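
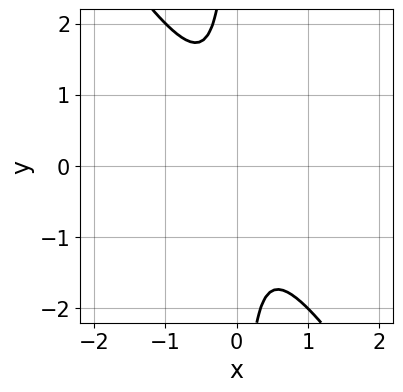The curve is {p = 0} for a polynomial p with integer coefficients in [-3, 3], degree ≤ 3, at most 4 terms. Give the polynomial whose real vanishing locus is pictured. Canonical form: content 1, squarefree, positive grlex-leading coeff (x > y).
deg p = 2. A generic line meets the curve in up to 2 points.
Reading off the gridlines: no y-intercept at any integer in the box; it misses every integer gridline on the x-axis.
Solving for integer coefficients yields p as stated.

3*x^2 + 2*x*y + 1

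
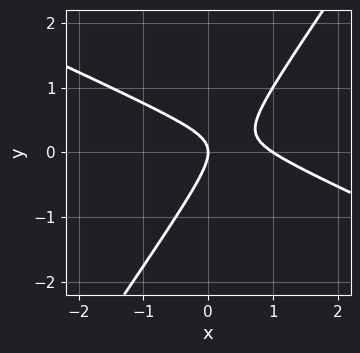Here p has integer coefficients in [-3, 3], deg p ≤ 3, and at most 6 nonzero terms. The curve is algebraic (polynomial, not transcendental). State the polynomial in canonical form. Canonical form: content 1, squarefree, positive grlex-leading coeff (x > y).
2*x^2 + 3*x*y - 3*y^2 - 2*x

First, deg p = 2. The shape is more complex than any degree-1 curve.
Then, from the axis intercepts and sections: one y-axis crossing is at y = 0; the x-axis gridline crossings are at x ∈ {0, 1}.
Finally, fitting integer coefficients to these (and the overall shape) gives p.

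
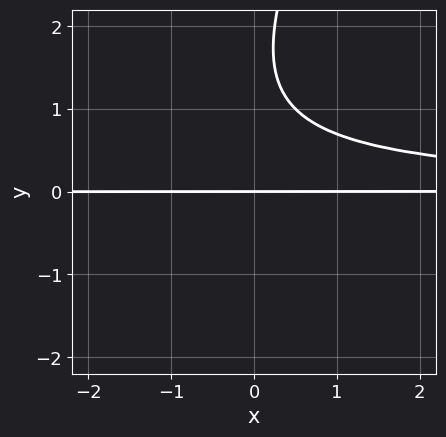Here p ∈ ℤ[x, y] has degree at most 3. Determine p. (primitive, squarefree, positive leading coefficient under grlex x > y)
1. The degree is 3 — no degree-2 curve has this shape.
2. Observable constraints: it meets the y-axis at y = 0 (among the integer gridlines); every point of the x-axis in the box is on the curve.
3. Fitting integer coefficients to these (and the overall shape) gives p.

2*x*y^2 - y^3 + 3*y^2 - 3*y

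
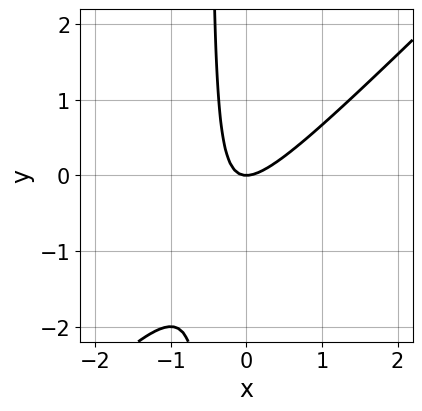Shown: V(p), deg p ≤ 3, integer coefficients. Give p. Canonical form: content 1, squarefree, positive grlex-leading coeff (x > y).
2*x^2 - 2*x*y - y

First, deg p = 2. No degree-1 curve has this shape.
Next, from the axis intercepts and sections: it meets the x-axis at x = 0 (among the integer gridlines); it meets the y-axis at y = 0 (among the integer gridlines).
Finally, these observations pin down the coefficients.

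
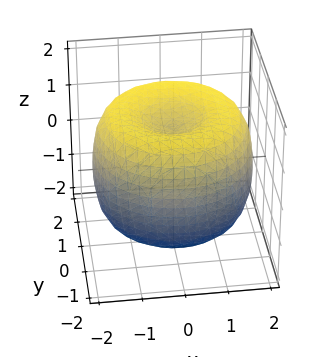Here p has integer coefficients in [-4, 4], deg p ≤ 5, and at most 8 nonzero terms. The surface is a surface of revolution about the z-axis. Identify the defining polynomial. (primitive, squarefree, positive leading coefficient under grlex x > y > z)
x^4 + 2*x^2*y^2 + y^4 - 3*x^2 - 3*y^2 + 2*z^2 - 2

First, degree: no degree-3 surface has this shape, so deg p = 4.
Next, symmetries: rotational symmetry about the z-axis ⇒ p depends on x, y only through x² + y².
Next, observable constraints: among the integer gridlines, it crosses the z-axis at z ∈ {-1, 1}; a circular section at z = -1 has radius between 1 and 2.
Finally, together with the visible shape, these determine p as stated.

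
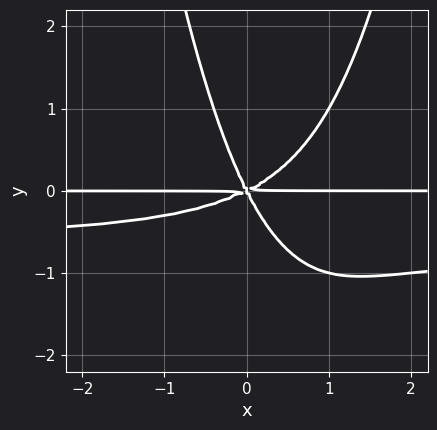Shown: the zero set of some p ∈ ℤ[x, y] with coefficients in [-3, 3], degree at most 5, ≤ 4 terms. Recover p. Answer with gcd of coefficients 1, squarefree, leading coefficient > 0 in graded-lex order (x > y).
(a) The degree is 4 — the shape is more complex than any degree-3 curve.
(b) Against the integer gridlines: every point of the x-axis in the box is on the curve; one y-axis crossing is at y = 0.
(c) These observations pin down the coefficients.

3*x^2*y^2 + 2*x^2*y - 3*x*y^2 - 2*y^3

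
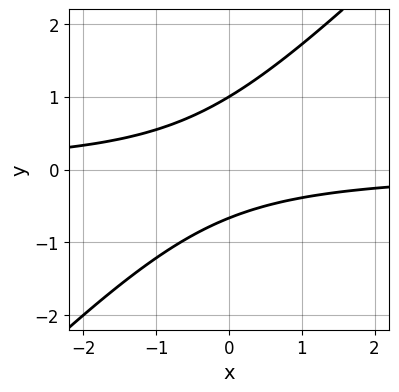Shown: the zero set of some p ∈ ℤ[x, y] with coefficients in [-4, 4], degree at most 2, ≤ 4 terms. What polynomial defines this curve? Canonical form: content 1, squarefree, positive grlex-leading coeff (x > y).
3*x*y - 3*y^2 + y + 2

1. Degree: no degree-1 curve has this shape, so deg p = 2.
2. From the axis intercepts and sections: the curve avoids every integer x-axis point in the box; it meets the y-axis at y = 1 (among the integer gridlines).
3. Solving for integer coefficients yields p as stated.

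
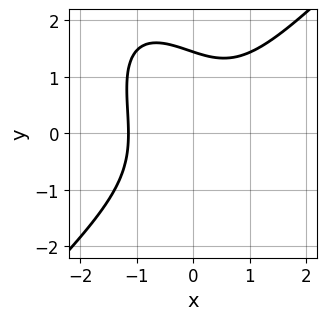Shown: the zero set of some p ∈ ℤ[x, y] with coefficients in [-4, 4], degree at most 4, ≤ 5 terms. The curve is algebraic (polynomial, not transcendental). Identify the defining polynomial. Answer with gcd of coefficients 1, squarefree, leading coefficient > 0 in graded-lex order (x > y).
deg p = 3.
Putting this together gives p.

2*x^3 - x*y^2 - y^3 + 3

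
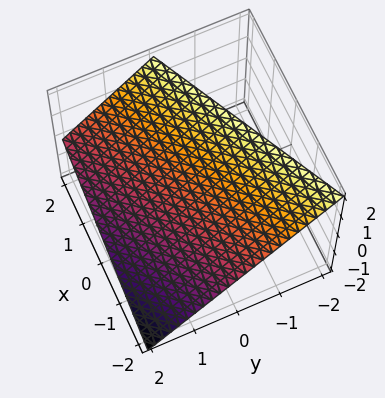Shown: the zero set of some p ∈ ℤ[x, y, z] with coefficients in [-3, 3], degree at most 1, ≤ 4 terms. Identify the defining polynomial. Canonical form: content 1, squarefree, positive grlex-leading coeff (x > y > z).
x - 2*y - 2*z + 2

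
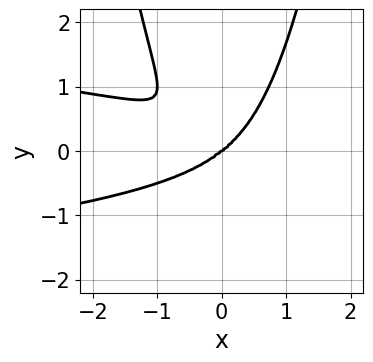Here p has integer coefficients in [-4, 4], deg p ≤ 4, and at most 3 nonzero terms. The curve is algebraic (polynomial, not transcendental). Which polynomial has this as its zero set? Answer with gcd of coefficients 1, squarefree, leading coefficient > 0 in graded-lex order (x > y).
1. The degree is 4 — a generic line meets the curve in up to 4 points.
2. From the visible intercepts: it meets the y-axis at y = 0 (among the integer gridlines); it meets the x-axis at x = 0 (among the integer gridlines).
3. Solving for integer coefficients yields p as stated.

3*x^2*y^2 + x^3 - 2*y^3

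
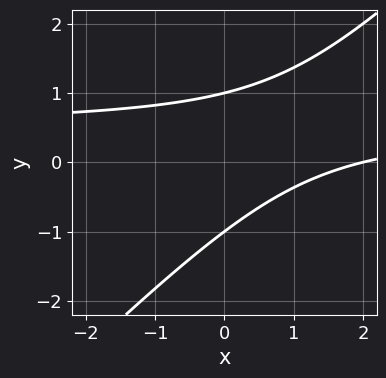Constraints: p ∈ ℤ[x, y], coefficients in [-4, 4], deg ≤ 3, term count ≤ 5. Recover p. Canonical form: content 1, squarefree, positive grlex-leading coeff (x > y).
2*x*y - 2*y^2 - x + 2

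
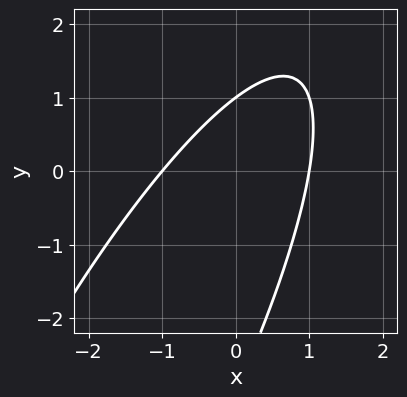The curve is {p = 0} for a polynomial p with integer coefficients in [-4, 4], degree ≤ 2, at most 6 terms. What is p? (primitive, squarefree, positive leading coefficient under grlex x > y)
3*x^2 - 3*x*y + y^2 + 2*y - 3

First, the degree is 2 — no degree-1 curve has this shape.
Then, against the integer gridlines: it meets the y-axis at y = 1 (among the integer gridlines); the x-axis gridline crossings are at x ∈ {-1, 1}.
Finally, solving for integer coefficients yields p as stated.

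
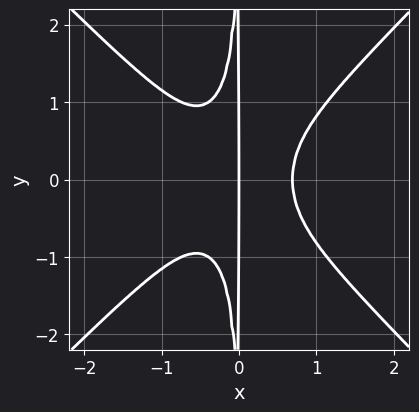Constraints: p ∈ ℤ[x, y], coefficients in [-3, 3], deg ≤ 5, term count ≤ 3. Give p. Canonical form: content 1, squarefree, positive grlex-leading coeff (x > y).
3*x^4 - 3*x^2*y^2 - x

First, the degree is 4 — no degree-3 curve has this shape.
Next, symmetries: it's symmetric under y → −y, forcing even powers of y.
Next, checking where it meets the axes: it crosses the x-axis at the gridline x = 0; every point of the y-axis in the box is on the curve.
Finally, putting this together gives p.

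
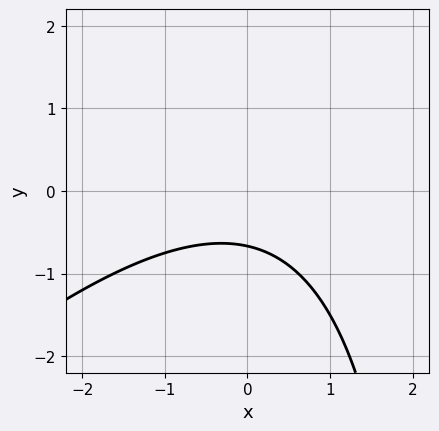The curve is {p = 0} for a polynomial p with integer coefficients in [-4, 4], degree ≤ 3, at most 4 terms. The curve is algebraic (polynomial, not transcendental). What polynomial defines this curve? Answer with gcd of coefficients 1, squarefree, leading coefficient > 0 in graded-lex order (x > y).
1. The degree is 2 — no degree-1 curve has this shape.
2. Observable constraints: no x-intercept at any integer in the box.
3. Fitting integer coefficients to these (and the overall shape) gives p.

x^2 - x*y + 3*y + 2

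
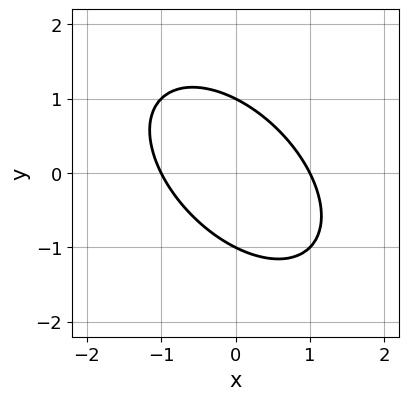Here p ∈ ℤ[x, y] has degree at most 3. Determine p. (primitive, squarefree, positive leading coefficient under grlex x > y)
x^2 + x*y + y^2 - 1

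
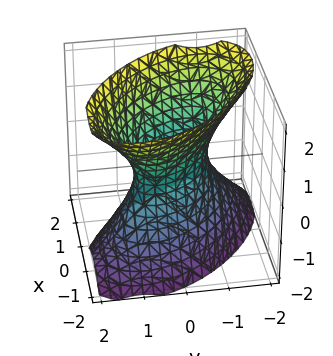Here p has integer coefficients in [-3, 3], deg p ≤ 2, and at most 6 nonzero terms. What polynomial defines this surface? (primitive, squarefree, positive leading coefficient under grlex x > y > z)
1. deg p = 2.
2. From the visible intercepts: no z-intercept at any integer in the box.
3. These observations pin down the coefficients.

3*x^2 + 3*x*y + 3*y^2 - 2*z^2 - 2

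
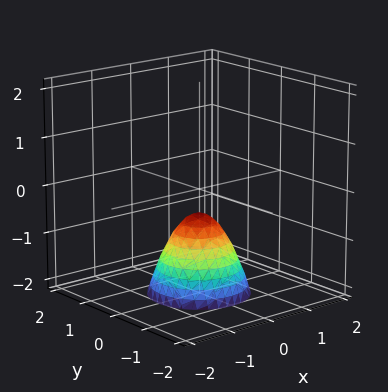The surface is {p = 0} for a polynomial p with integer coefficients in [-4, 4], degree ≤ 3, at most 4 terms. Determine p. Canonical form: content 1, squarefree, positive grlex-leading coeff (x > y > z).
First, deg p = 2. No degree-1 surface has this shape.
Then, symmetries: the z-axis is an axis of rotation, so x and y enter only as x² + y².
Then, reading off the gridlines: the surface avoids every integer y-axis point in the box; a circular section at z = -1 has radius between 0 and 1; no x-intercept at any integer in the box.
Finally, putting this together gives p.

3*x^2 + 3*y^2 + 2*z + 1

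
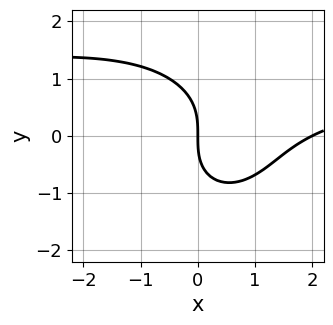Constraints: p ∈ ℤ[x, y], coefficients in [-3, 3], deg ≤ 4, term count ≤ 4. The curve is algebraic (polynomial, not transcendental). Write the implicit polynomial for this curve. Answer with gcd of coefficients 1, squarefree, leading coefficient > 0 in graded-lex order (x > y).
First, the degree is 3 — a generic line meets the curve in up to 3 points.
Then, observable constraints: among the integer gridlines, it crosses the x-axis at x ∈ {0, 2}; one y-axis crossing is at y = 0.
Finally, the integer polynomial consistent with all of this is the stated p.

x^2*y + y^3 - x^2 + 2*x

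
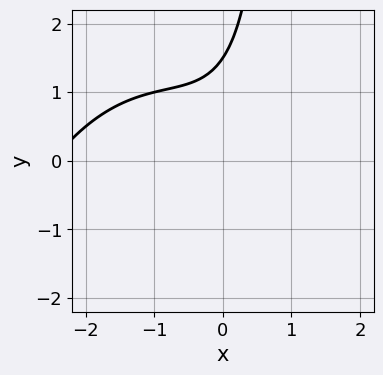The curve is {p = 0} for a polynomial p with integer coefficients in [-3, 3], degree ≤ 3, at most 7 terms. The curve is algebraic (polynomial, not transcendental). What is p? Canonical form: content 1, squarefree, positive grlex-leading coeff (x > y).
x^3 + 2*x^2 + 2*x*y - 2*y + 3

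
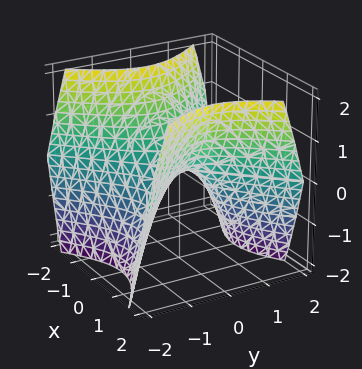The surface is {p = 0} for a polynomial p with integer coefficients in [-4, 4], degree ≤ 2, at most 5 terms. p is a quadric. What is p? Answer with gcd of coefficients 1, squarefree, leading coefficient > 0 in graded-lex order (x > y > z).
1. The degree is 2 — a hyperbolic paraboloid; a quadric.
2. Symmetries: mirror symmetry y ↦ −y ⇒ only even powers of y; it's symmetric under x → −x, forcing even powers of x.
3. Reading off the gridlines: it crosses the y-axis at the gridline y = 0; it meets the z-axis at z = 0 (among the integer gridlines); it crosses the x-axis at the gridline x = 0.
4. Assembling these constraints gives the stated polynomial.

x^2 - y^2 - z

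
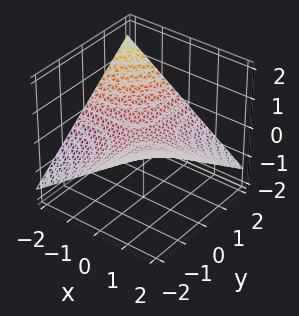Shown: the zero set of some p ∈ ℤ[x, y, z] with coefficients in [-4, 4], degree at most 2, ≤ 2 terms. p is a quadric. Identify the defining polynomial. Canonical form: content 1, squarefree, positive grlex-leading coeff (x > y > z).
x*y + 3*z

(a) Degree: a hyperbolic paraboloid; a quadric, so deg p = 2.
(b) From the axis intercepts and sections: it meets the z-axis at z = 0 (among the integer gridlines); the visible x-axis segment lies entirely on the surface; every point of the y-axis in the box is on the surface.
(c) Putting this together gives p.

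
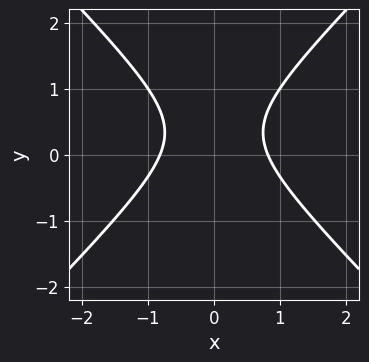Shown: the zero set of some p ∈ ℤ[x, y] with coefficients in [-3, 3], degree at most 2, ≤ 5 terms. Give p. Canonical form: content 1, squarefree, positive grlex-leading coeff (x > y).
3*x^2 - 3*y^2 + 2*y - 2

Degree: the shape is more complex than any degree-1 curve, so deg p = 2.
Symmetries: the x ↦ −x reflection is a symmetry, so x appears only in even powers.
Against the integer gridlines: no y-intercept at any integer in the box.
Putting this together gives p.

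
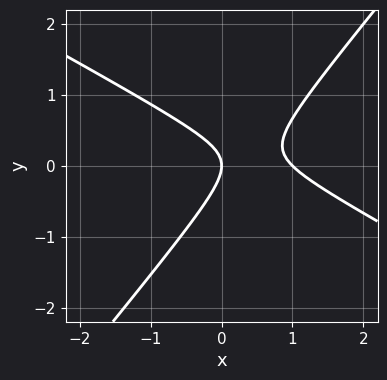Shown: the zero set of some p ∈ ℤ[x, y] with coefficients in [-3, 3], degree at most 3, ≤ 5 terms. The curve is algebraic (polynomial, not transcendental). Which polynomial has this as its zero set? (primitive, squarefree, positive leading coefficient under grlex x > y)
1. The degree is 2 — no degree-1 curve has this shape.
2. Observable constraints: it crosses the y-axis at the gridline y = 0; the x-axis gridline crossings are at x ∈ {0, 1}.
3. Assembling these constraints gives the stated polynomial.

2*x^2 + 2*x*y - 3*y^2 - 2*x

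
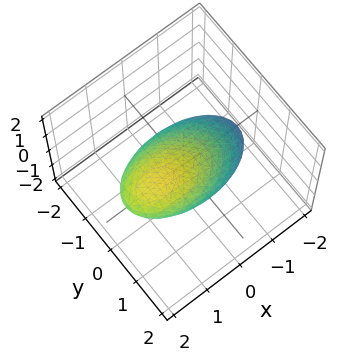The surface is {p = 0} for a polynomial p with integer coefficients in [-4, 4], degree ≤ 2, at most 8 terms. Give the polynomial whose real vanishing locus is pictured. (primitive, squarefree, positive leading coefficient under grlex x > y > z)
(a) Degree: a generic line meets the surface in up to 2 points, so deg p = 2.
(b) Reading off the gridlines: among the integer gridlines, it crosses the y-axis at y ∈ {-1, 1}.
(c) The integer polynomial consistent with all of this is the stated p.

x^2 - 2*x*z + 2*y^2 - y*z + 3*z^2 - 2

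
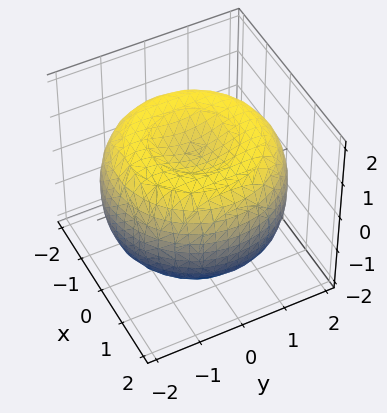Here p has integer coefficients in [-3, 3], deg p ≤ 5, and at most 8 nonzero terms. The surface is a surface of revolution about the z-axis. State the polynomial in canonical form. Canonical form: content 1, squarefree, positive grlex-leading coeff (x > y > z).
First, the degree is 4 — the shape is more complex than any degree-3 surface.
Next, symmetries: rotational symmetry about the z-axis ⇒ p depends on x, y only through x² + y².
Next, observable constraints: among the integer gridlines, it crosses the z-axis at z ∈ {-1, 1}; a circular section at z = 1 has radius between 1 and 2.
Finally, together with the visible shape, these determine p as stated.

x^4 + 2*x^2*y^2 + y^4 - 3*x^2 - 3*y^2 + 3*z^2 - 3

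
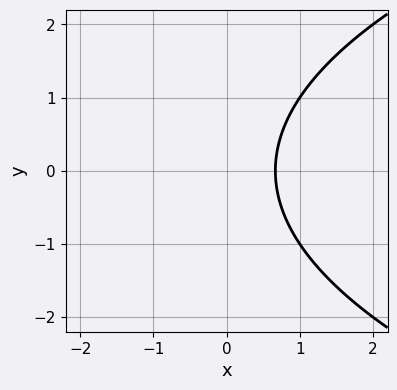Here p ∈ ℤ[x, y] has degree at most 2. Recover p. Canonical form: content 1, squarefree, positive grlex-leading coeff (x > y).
y^2 - 3*x + 2

1. Degree: a generic line meets the curve in up to 2 points, so deg p = 2.
2. Symmetries: mirror symmetry y ↦ −y ⇒ only even powers of y.
3. Against the integer gridlines: no y-intercept at any integer in the box.
4. Putting this together gives p.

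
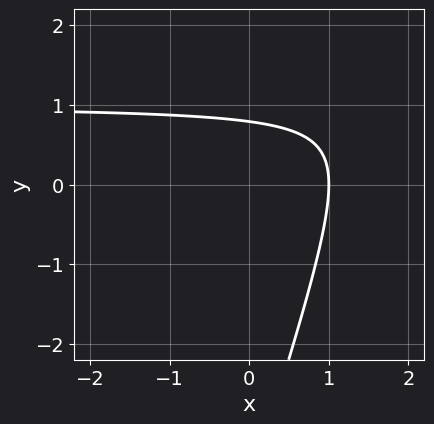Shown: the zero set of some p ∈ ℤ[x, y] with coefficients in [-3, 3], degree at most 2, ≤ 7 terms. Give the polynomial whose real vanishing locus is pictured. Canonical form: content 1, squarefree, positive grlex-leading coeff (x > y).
3*x*y - y^2 - 3*x - 3*y + 3

1. The degree is 2 — a generic line meets the curve in up to 2 points.
2. Observable constraints: it meets the x-axis at x = 1 (among the integer gridlines).
3. Matching integer coefficients to the picture gives p.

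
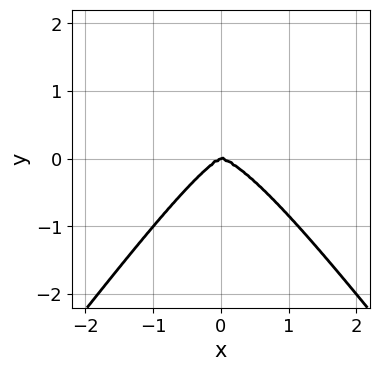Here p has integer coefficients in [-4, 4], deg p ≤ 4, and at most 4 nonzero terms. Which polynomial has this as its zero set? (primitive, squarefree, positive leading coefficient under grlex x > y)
3*x^4 - y^4 - x*y^2 + 3*y^3

First, degree: the shape is more complex than any degree-3 curve, so deg p = 4.
Next, observable constraints: it meets the y-axis at y = 0 (among the integer gridlines); one x-axis crossing is at x = 0.
Finally, putting this together gives p.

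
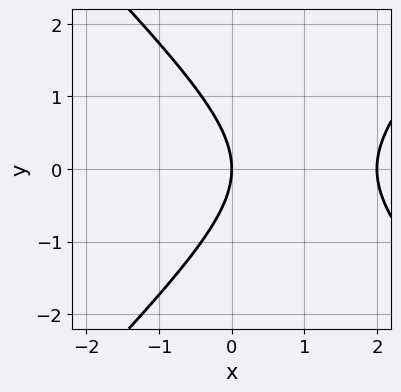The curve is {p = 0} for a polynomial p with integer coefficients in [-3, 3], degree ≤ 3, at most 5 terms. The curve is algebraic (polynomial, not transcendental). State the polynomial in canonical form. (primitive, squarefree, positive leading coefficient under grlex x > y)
1. The degree is 2 — no degree-1 curve has this shape.
2. Symmetries: it's symmetric under y → −y, forcing even powers of y.
3. Checking where it meets the axes: it meets the y-axis at y = 0 (among the integer gridlines); among the integer gridlines, it crosses the x-axis at x ∈ {0, 2}.
4. Together with the visible shape, these determine p as stated.

x^2 - y^2 - 2*x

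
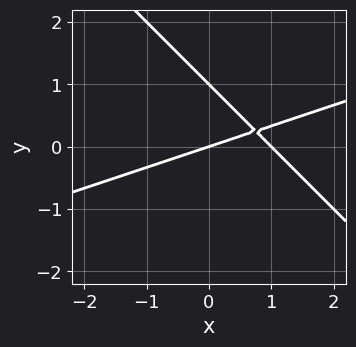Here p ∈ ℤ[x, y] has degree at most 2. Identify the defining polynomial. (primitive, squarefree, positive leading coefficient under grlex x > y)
First, deg p = 2.
Then, reading off the gridlines: among the integer gridlines, it crosses the x-axis at x ∈ {0, 1}; among the integer gridlines, it crosses the y-axis at y ∈ {0, 1}.
Finally, assembling these constraints gives the stated polynomial.

x^2 - 2*x*y - 3*y^2 - x + 3*y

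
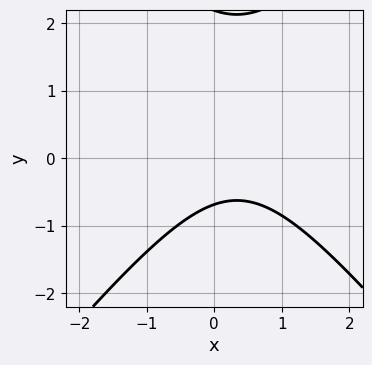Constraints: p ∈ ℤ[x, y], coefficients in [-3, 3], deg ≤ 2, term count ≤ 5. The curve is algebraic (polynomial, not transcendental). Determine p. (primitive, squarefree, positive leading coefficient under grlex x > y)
3*x^2 - 2*y^2 - 2*x + 3*y + 3

The degree is 2 — no degree-1 curve has this shape.
From the visible intercepts: the curve avoids every integer x-axis point in the box.
Fitting integer coefficients to these (and the overall shape) gives p.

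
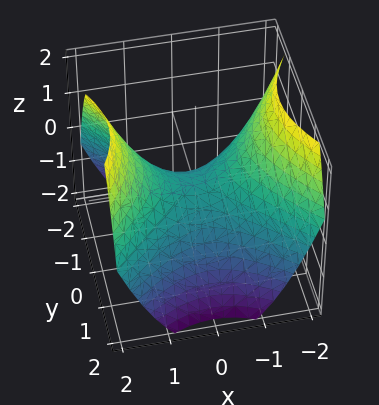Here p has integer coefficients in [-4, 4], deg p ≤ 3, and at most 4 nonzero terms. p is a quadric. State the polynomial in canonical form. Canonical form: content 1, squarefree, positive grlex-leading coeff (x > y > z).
The degree is 2 — a hyperbolic paraboloid; a quadric.
Symmetries: the y ↦ −y reflection is a symmetry, so y appears only in even powers; it's symmetric under x → −x, forcing even powers of x.
Observable constraints: it meets the x-axis at x = 0 (among the integer gridlines); one y-axis crossing is at y = 0.
Solving for integer coefficients yields p as stated.

2*x^2 - 2*y^2 - 3*z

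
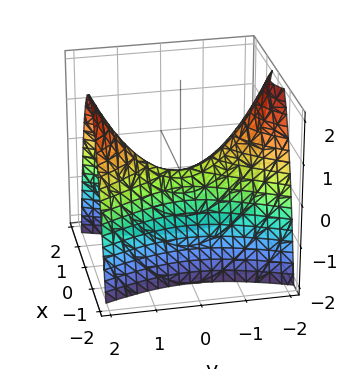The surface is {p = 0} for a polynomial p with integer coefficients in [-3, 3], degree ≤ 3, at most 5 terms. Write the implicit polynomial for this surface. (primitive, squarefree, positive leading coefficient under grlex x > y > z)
3*x^2 - y^2 + 2*z

1. Degree: a hyperbolic paraboloid; a quadric, so deg p = 2.
2. Symmetries: mirror symmetry x ↦ −x ⇒ only even powers of x; it's symmetric under y → −y, forcing even powers of y.
3. Checking where it meets the axes: it meets the z-axis at z = 0 (among the integer gridlines); it meets the x-axis at x = 0 (among the integer gridlines); it meets the y-axis at y = 0 (among the integer gridlines).
4. Matching integer coefficients to the picture gives p.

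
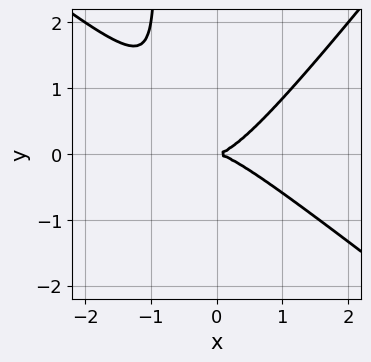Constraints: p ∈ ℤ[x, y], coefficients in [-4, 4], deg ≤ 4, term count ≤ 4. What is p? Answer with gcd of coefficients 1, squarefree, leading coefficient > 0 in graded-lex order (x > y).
1. Degree: no degree-2 curve has this shape, so deg p = 3.
2. Checking where it meets the axes: one x-axis crossing is at x = 0; it meets the y-axis at y = 0 (among the integer gridlines).
3. Assembling these constraints gives the stated polynomial.

2*x^3 + x^2*y - 2*x*y^2 - 2*y^2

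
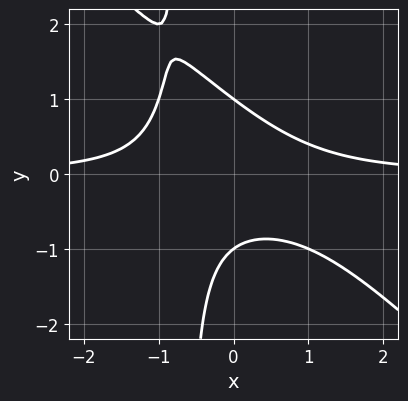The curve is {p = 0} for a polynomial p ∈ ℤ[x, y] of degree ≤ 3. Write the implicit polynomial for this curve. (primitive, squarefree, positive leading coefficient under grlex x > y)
3*x^2*y + 3*x*y^2 + 2*y^2 - 2

(a) deg p = 3. A generic line meets the curve in up to 3 points.
(b) Observable constraints: the y-axis gridline crossings are at y ∈ {-1, 1}; no x-intercept at any integer in the box.
(c) Solving for integer coefficients yields p as stated.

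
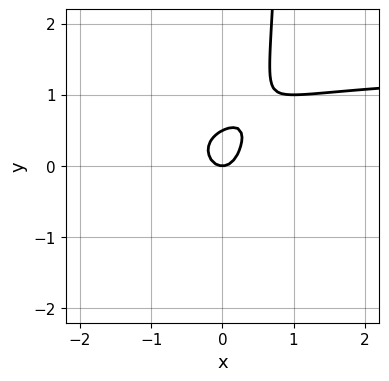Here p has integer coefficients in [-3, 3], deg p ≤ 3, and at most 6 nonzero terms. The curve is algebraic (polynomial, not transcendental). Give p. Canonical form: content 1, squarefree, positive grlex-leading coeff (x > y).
First, deg p = 3. A generic line meets the curve in up to 3 points.
Next, reading off the gridlines: it meets the y-axis at y = 0 (among the integer gridlines); one x-axis crossing is at x = 0.
Finally, the integer polynomial consistent with all of this is the stated p.

2*x^2*y + 2*x*y^2 - 3*x^2 - 2*y^2 + y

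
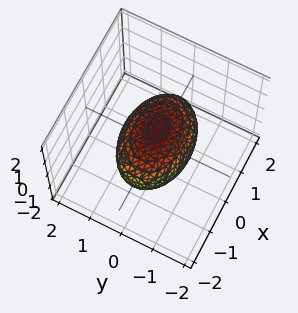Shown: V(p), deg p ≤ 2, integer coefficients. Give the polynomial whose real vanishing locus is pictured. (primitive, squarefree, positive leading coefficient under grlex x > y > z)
x^2 + 2*y^2 + 2*z^2 - 2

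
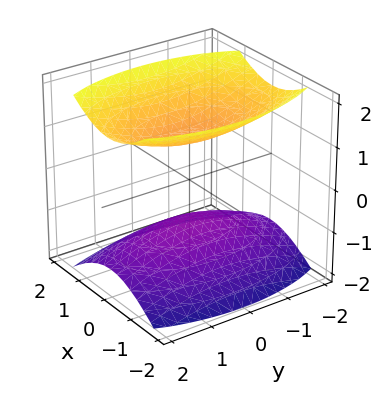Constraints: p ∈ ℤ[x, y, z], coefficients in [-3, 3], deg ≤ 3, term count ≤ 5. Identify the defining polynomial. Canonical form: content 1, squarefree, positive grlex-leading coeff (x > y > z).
3*x^2 + y^2 - 3*z^2 + 3

First, there are 2 components. They look like related sheets of one shape, so recover p as a whole.
Next, deg p = 2. Two separate bowl-shaped sheets opening away from each other; a quadric.
Next, symmetries: it's symmetric under y → −y, forcing even powers of y; it's symmetric under x → −x, forcing even powers of x; the z ↦ −z reflection is a symmetry, so z appears only in even powers.
Next, against the integer gridlines: it misses every integer gridline on the y-axis; it misses every integer gridline on the x-axis; among the integer gridlines, it crosses the z-axis at z ∈ {-1, 1}.
Finally, matching integer coefficients to the picture gives p.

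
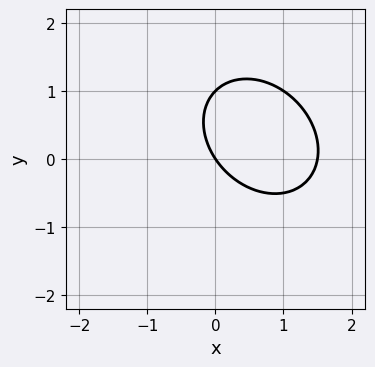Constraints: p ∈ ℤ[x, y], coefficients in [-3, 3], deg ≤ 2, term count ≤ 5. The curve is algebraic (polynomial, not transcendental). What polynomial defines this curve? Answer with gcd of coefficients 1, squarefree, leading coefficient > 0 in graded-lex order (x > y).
First, degree: the shape is more complex than any degree-1 curve, so deg p = 2.
Next, against the integer gridlines: the y-axis gridline crossings are at y ∈ {0, 1}; it crosses the x-axis at the gridline x = 0.
Finally, solving for integer coefficients yields p as stated.

2*x^2 + x*y + 2*y^2 - 3*x - 2*y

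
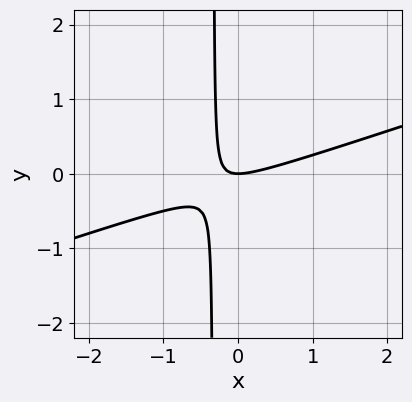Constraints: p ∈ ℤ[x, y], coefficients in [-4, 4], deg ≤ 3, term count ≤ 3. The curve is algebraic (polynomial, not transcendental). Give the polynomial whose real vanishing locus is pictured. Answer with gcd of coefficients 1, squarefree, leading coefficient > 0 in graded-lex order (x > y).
Degree: no degree-1 curve has this shape, so deg p = 2.
From the visible intercepts: it meets the y-axis at y = 0 (among the integer gridlines); one x-axis crossing is at x = 0.
These observations pin down the coefficients.

x^2 - 3*x*y - y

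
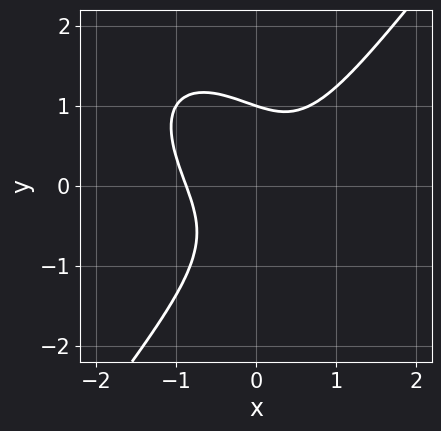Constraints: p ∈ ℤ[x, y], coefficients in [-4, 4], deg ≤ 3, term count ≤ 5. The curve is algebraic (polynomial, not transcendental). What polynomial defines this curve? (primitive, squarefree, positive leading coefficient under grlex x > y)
1. Degree: no degree-2 curve has this shape, so deg p = 3.
2. Observable constraints: one y-axis crossing is at y = 1.
3. The integer polynomial consistent with all of this is the stated p.

3*x^3 + x^2*y - 2*y^3 - 2*x*y + 2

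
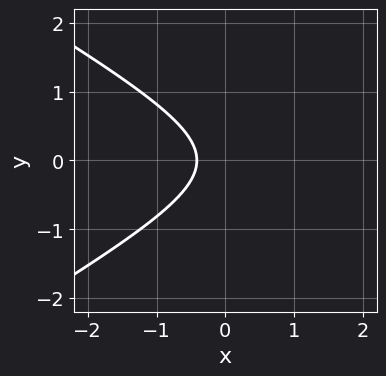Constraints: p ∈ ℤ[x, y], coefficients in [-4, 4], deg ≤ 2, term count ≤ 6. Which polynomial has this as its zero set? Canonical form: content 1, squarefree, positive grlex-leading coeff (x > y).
x^2 - 3*y^2 - 2*x - 1

First, degree: a generic line meets the curve in up to 2 points, so deg p = 2.
Next, symmetries: it's symmetric under y → −y, forcing even powers of y.
Next, observable constraints: the curve avoids every integer y-axis point in the box.
Finally, these observations pin down the coefficients.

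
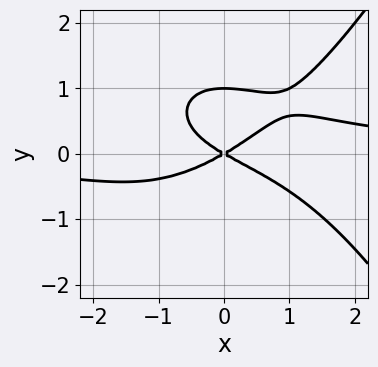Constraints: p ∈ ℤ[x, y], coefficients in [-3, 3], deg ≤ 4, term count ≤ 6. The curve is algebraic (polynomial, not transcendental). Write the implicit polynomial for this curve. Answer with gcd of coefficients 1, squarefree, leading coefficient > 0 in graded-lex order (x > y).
1. The degree is 4 — the shape is more complex than any degree-3 curve.
2. Observable constraints: among the integer gridlines, it crosses the y-axis at y ∈ {0, 1}; it crosses the x-axis at the gridline x = 0.
3. These observations pin down the coefficients.

x^3*y - 3*y^3 - x^2 + 3*y^2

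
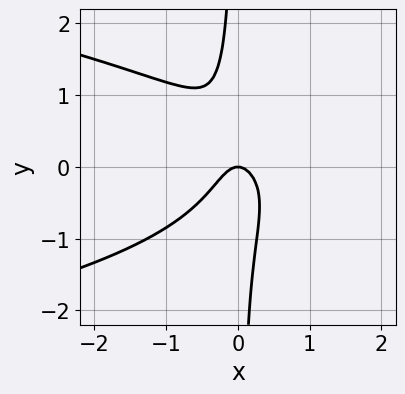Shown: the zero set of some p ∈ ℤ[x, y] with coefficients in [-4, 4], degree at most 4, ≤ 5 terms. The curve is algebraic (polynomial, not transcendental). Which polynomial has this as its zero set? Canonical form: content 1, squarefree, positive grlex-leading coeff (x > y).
3*x*y^2 + 3*x^2 + y

First, deg p = 3. The shape is more complex than any degree-2 curve.
Next, against the integer gridlines: one y-axis crossing is at y = 0; one x-axis crossing is at x = 0.
Finally, putting this together gives p.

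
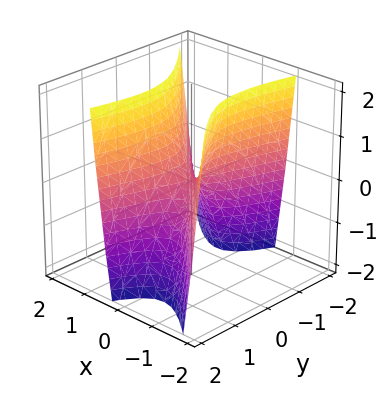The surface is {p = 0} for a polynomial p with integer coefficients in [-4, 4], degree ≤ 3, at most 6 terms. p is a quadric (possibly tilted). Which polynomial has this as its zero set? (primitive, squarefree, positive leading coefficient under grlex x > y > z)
3*x^2 + 2*x*y - y^2 - z

(a) Degree: no degree-1 surface has this shape, so deg p = 2.
(b) Reading off the gridlines: it crosses the z-axis at the gridline z = 0; it crosses the y-axis at the gridline y = 0.
(c) Matching integer coefficients to the picture gives p.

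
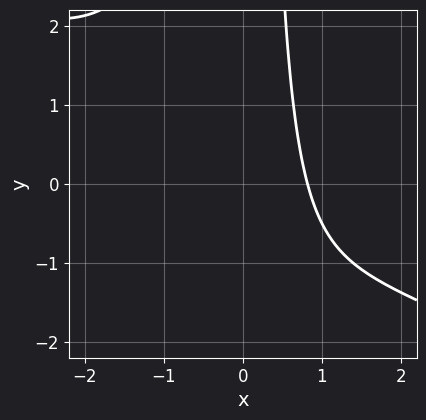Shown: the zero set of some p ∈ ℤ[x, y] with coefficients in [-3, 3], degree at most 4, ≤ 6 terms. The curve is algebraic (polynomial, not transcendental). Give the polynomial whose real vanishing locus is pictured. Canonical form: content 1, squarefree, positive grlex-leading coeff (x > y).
First, degree: the shape is more complex than any degree-2 curve, so deg p = 3.
Next, reading off the gridlines: the curve avoids every integer y-axis point in the box.
Finally, putting this together gives p.

x^3 + 2*x^2*y + 3*x - 3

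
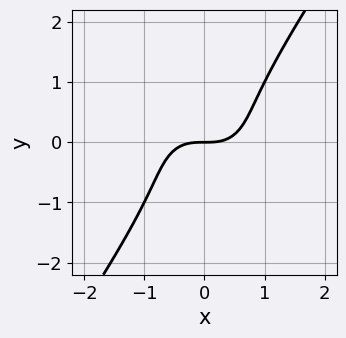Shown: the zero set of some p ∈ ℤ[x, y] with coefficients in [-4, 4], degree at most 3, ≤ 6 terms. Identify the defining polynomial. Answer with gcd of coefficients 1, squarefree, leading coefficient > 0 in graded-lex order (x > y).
1. deg p = 3. No degree-2 curve has this shape.
2. From the visible intercepts: it meets the x-axis at x = 0 (among the integer gridlines); it crosses the y-axis at the gridline y = 0.
3. Matching integer coefficients to the picture gives p.

x^3 + x*y^2 - y^3 - y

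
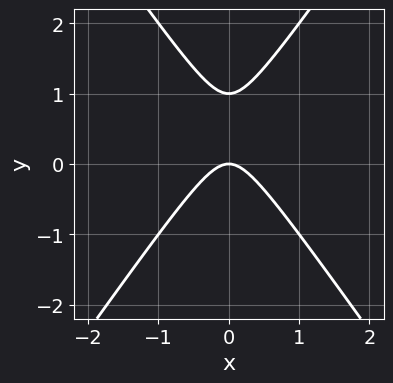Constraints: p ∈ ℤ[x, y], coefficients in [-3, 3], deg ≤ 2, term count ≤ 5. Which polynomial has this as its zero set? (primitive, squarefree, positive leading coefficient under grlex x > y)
2*x^2 - y^2 + y

Degree: a generic line meets the curve in up to 2 points, so deg p = 2.
Symmetries: the x ↦ −x reflection is a symmetry, so x appears only in even powers.
Checking where it meets the axes: one x-axis crossing is at x = 0; the y-axis gridline crossings are at y ∈ {0, 1}.
Together with the visible shape, these determine p as stated.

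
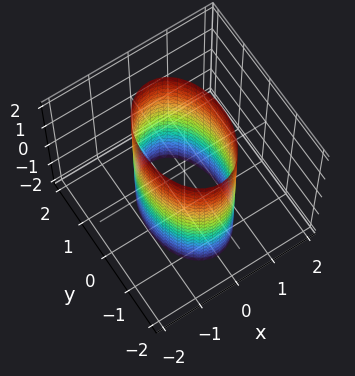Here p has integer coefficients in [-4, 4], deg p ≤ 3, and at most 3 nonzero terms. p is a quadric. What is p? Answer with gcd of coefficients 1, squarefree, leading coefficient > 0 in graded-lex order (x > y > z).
2*x^2 + y^2 - 2

1. deg p = 2. A cylinder; a quadric.
2. Symmetries: mirror symmetry z ↦ −z ⇒ only even powers of z; it's symmetric under y → −y, forcing even powers of y; it's symmetric under x → −x, forcing even powers of x.
3. From the visible intercepts: no z-intercept at any integer in the box; among the integer gridlines, it crosses the x-axis at x ∈ {-1, 1}.
4. Assembling these constraints gives the stated polynomial.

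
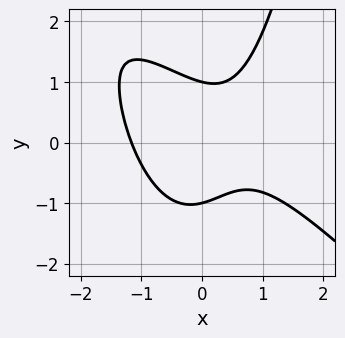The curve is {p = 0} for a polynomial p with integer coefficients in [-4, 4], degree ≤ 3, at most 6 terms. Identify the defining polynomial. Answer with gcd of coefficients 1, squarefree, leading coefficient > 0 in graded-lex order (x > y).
2*x^3 + 2*x^2*y - 2*y^2 - x + 2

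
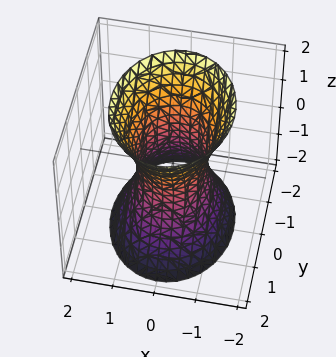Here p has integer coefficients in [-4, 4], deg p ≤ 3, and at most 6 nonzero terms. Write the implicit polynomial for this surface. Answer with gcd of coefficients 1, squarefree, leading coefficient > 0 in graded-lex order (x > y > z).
(a) deg p = 2. An hourglass — one-sheet hyperboloid; a quadric.
(b) Symmetries: it's symmetric under y → −y, forcing even powers of y; the x ↦ −x reflection is a symmetry, so x appears only in even powers; the z ↦ −z reflection is a symmetry, so z appears only in even powers.
(c) Observable constraints: among the integer gridlines, it crosses the y-axis at y ∈ {-1, 1}; no z-intercept at any integer in the box.
(d) These observations pin down the coefficients.

3*x^2 + 2*y^2 - z^2 - 2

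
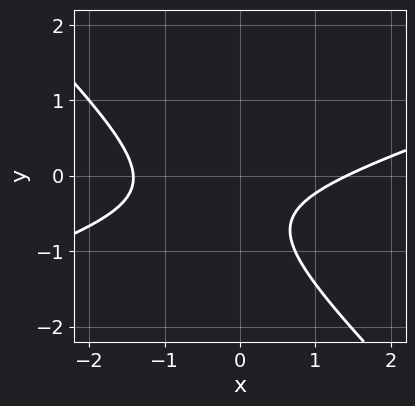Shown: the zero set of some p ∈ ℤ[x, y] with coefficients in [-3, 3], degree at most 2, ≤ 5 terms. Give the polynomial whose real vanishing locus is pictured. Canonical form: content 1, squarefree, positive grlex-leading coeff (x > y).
1. The degree is 2 — a generic line meets the curve in up to 2 points.
2. Observable constraints: no y-intercept at any integer in the box.
3. Fitting integer coefficients to these (and the overall shape) gives p.

x^2 - 2*x*y - 3*y^2 - 3*y - 2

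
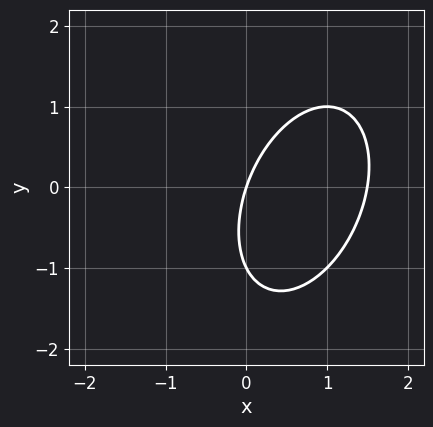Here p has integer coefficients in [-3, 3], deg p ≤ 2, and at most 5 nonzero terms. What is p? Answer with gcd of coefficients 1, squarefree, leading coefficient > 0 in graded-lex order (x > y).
2*x^2 - x*y + y^2 - 3*x + y

deg p = 2. The shape is more complex than any degree-1 curve.
Observable constraints: among the integer gridlines, it crosses the y-axis at y ∈ {-1, 0}; it meets the x-axis at x = 0 (among the integer gridlines).
Assembling these constraints gives the stated polynomial.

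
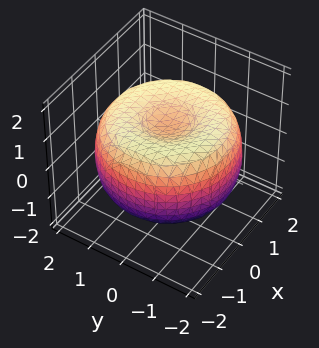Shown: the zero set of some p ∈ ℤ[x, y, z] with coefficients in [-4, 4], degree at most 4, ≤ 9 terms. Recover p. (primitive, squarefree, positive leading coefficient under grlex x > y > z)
x^4 + 2*x^2*y^2 + y^4 - 3*x^2 - 3*y^2 + 3*z^2 - 2

1. The degree is 4 — a generic line meets the surface in up to 4 points.
2. Symmetry: every cross-section ⟂ z is a circle, so x, y appear only via x² + y².
3. Checking where it meets the axes: a circular section at z = -1 has radius between 0 and 1.
4. The integer polynomial consistent with all of this is the stated p.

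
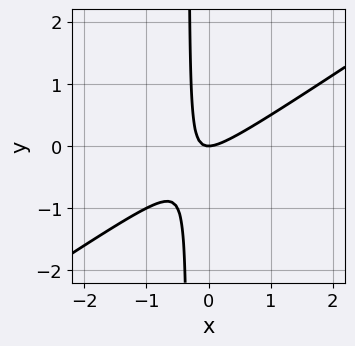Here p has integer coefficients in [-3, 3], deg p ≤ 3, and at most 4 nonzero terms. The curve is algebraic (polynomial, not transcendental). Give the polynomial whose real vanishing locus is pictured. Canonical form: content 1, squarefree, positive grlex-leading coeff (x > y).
2*x^2 - 3*x*y - y

(a) Degree: a generic line meets the curve in up to 2 points, so deg p = 2.
(b) From the visible intercepts: one x-axis crossing is at x = 0; one y-axis crossing is at y = 0.
(c) The integer polynomial consistent with all of this is the stated p.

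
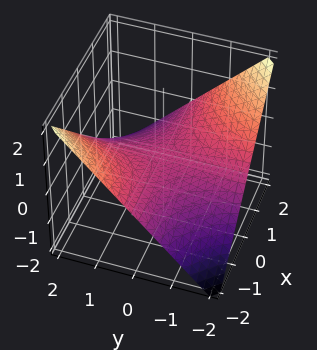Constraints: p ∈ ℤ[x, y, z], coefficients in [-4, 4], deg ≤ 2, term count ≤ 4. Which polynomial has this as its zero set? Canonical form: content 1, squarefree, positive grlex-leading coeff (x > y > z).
x*y + 2*z

First, deg p = 2.
Next, from the visible intercepts: the visible y-axis segment lies entirely on the surface; the visible x-axis segment lies entirely on the surface.
Finally, putting this together gives p.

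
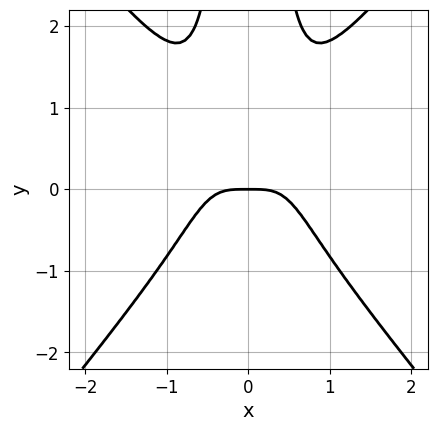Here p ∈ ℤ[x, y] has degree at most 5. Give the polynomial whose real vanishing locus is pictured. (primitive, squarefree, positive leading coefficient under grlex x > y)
3*x^4 - 2*x^2*y^2 + x^2*y + y

1. deg p = 4.
2. Symmetries: the x ↦ −x reflection is a symmetry, so x appears only in even powers.
3. Against the integer gridlines: it meets the x-axis at x = 0 (among the integer gridlines); it crosses the y-axis at the gridline y = 0.
4. Assembling these constraints gives the stated polynomial.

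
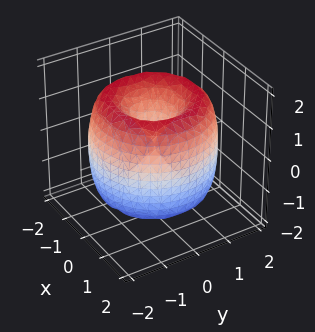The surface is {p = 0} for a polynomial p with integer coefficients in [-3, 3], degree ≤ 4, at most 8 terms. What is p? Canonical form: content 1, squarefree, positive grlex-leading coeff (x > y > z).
(a) The degree is 4 — the shape is more complex than any degree-3 surface.
(b) By symmetry, every cross-section ⟂ z is a circle, so x, y appear only via x² + y².
(c) Observable constraints: a circular section at z = 1 has radius between 0 and 1; one z-axis crossing is at z = 0; one y-axis crossing is at y = 0.
(d) Together with the visible shape, these determine p as stated.

x^4 + 2*x^2*y^2 + y^4 - 3*x^2 - 3*y^2 + z^2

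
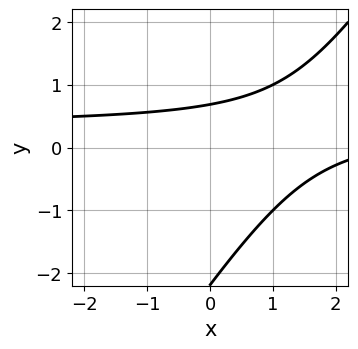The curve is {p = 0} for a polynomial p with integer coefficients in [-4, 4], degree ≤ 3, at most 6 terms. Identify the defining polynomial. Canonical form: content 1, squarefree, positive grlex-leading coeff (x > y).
3*x*y - 2*y^2 - x - 3*y + 3

Degree: no degree-1 curve has this shape, so deg p = 2.
Reading off the gridlines: the curve avoids every integer x-axis point in the box.
The integer polynomial consistent with all of this is the stated p.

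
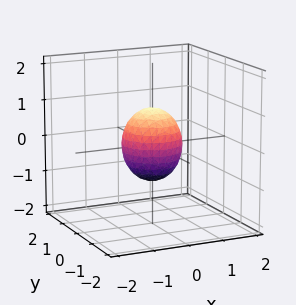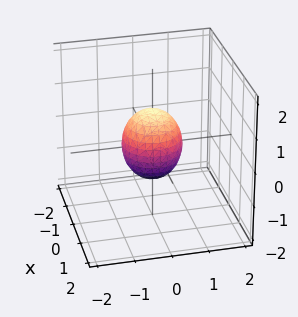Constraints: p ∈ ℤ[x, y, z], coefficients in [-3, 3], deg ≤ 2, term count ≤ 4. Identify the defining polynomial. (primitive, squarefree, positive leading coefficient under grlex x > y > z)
3*x^2 + 3*y^2 + 2*z^2 - 2

First, degree: bounded and convex; a quadric, so deg p = 2.
Next, symmetries: the surface is invariant under rotation about z: p = q(x² + y², z); it's symmetric under z → −z, forcing even powers of z.
Then, reading off the gridlines: a circular section at z = 0 has radius between 0 and 1; the z-axis gridline crossings are at z ∈ {-1, 1}.
Finally, together with the visible shape, these determine p as stated.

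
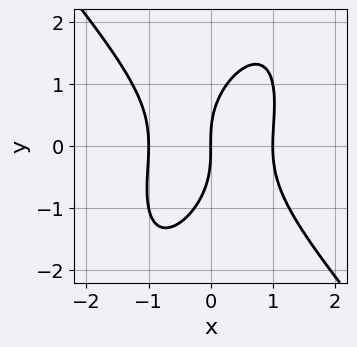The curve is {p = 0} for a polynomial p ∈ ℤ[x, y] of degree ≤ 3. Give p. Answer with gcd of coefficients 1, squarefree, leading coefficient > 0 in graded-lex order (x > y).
3*x^3 - x*y^2 + y^3 - 3*x

deg p = 3. No degree-2 curve has this shape.
From the axis intercepts and sections: among the integer gridlines, it crosses the x-axis at x ∈ {-1, 0, 1}; it crosses the y-axis at the gridline y = 0.
Matching integer coefficients to the picture gives p.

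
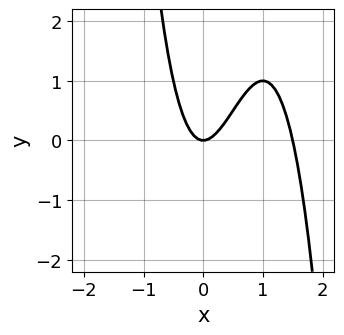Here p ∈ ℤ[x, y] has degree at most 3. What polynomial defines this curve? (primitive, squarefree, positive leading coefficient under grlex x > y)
deg p = 3. No degree-2 curve has this shape.
Checking where it meets the axes: it crosses the y-axis at the gridline y = 0; it crosses the x-axis at the gridline x = 0.
These observations pin down the coefficients.

2*x^3 - 3*x^2 + y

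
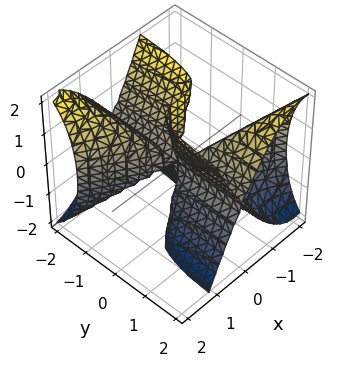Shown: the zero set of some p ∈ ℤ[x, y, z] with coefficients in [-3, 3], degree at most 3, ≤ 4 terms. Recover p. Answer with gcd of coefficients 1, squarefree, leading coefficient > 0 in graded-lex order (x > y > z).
2*x^3 + 3*x^2*y - y*z^2

1. deg p = 3. A generic line meets the surface in up to 3 points.
2. Observable constraints: the visible y-axis segment lies entirely on the surface; it meets the x-axis at x = 0 (among the integer gridlines); the visible z-axis segment lies entirely on the surface.
3. Solving for integer coefficients yields p as stated.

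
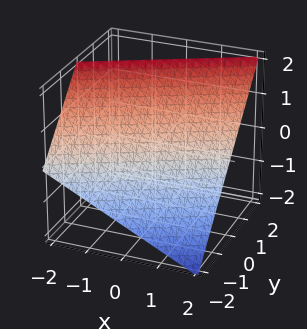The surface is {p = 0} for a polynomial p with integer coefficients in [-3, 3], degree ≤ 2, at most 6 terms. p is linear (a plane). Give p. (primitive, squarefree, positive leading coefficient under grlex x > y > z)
First, the degree is 1 — every cross-section is a straight line — this is a plane.
Then, observable constraints: it crosses the x-axis at the gridline x = 2; one z-axis crossing is at z = 1.
Finally, matching integer coefficients to the picture gives p. Check: (0, -1, 0) on the y-axis lies on the surface, and p(0, -1, 0) = 0. ✓

x - 2*y + 2*z - 2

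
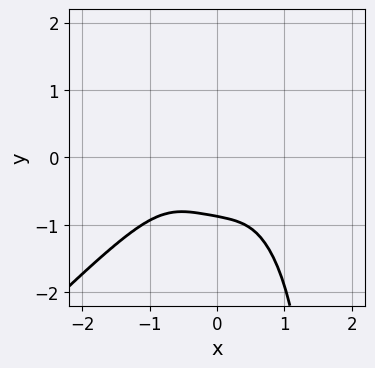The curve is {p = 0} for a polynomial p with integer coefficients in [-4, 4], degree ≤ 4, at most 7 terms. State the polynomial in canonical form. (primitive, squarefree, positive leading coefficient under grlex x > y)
3*x^4 - x^3*y - 2*x*y^3 + 3*y^3 + 2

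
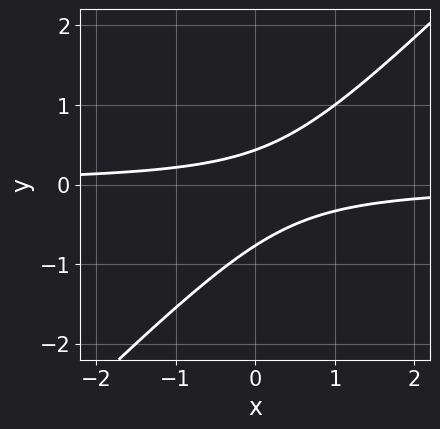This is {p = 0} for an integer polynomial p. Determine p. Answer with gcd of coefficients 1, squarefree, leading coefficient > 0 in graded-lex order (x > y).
3*x*y - 3*y^2 - y + 1

1. deg p = 2. A generic line meets the curve in up to 2 points.
2. Against the integer gridlines: the curve avoids every integer x-axis point in the box.
3. Together with the visible shape, these determine p as stated.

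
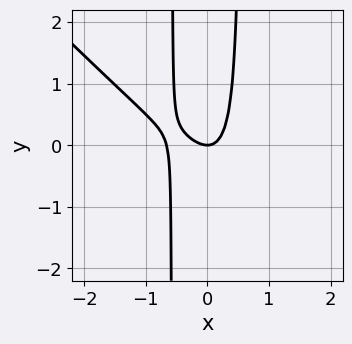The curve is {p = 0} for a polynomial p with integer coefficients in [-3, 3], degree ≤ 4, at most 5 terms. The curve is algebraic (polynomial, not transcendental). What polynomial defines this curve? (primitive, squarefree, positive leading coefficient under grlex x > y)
(a) deg p = 3. The shape is more complex than any degree-2 curve.
(b) From the visible intercepts: it meets the x-axis at x = 0 (among the integer gridlines); it crosses the y-axis at the gridline y = 0.
(c) Assembling these constraints gives the stated polynomial.

3*x^3 + 3*x^2*y + 2*x^2 - y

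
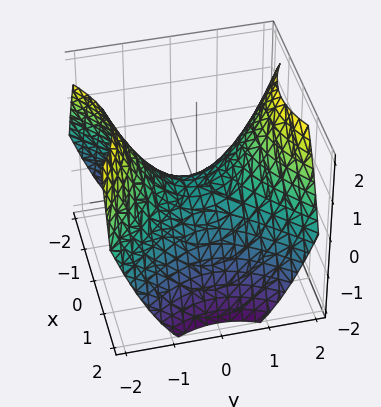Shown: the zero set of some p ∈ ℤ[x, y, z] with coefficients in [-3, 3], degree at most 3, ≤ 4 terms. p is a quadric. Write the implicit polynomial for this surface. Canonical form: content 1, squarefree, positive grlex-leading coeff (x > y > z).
2*x^2 - 2*y^2 + 3*z

1. deg p = 2. A hyperbolic paraboloid; a quadric.
2. Symmetries: mirror symmetry x ↦ −x ⇒ only even powers of x; the y ↦ −y reflection is a symmetry, so y appears only in even powers.
3. Against the integer gridlines: one x-axis crossing is at x = 0; it crosses the y-axis at the gridline y = 0; it crosses the z-axis at the gridline z = 0.
4. Fitting integer coefficients to these (and the overall shape) gives p.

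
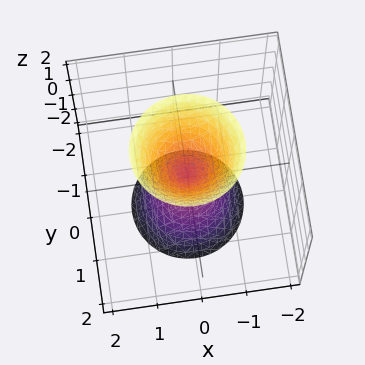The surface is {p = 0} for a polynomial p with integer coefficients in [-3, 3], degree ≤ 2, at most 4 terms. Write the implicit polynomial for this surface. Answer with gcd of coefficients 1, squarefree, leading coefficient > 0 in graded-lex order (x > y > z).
1. The picture has 2 separate pieces.
2. Degree: two nappes meeting at a single point; a quadric, so deg p = 2.
3. Symmetries: every cross-section ⟂ z is a circle, so x, y appear only via x² + y²; it's symmetric under z → −z, forcing even powers of z.
4. Reading off the gridlines: one x-axis crossing is at x = 0; it meets the z-axis at z = 0 (among the integer gridlines); it crosses the y-axis at the gridline y = 0; a circular section at z = 1 has radius between 0 and 1.
5. Solving for integer coefficients yields p as stated.

3*x^2 + 3*y^2 - z^2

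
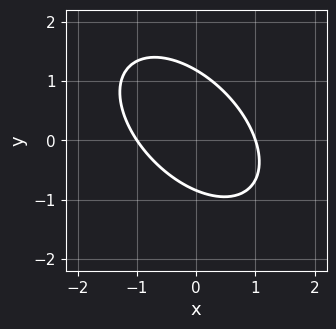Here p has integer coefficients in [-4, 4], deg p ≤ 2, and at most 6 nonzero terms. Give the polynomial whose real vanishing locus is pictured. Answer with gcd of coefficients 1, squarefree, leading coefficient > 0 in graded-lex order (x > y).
3*x^2 + 3*x*y + 3*y^2 - y - 3

First, degree: a generic line meets the curve in up to 2 points, so deg p = 2.
Then, observable constraints: among the integer gridlines, it crosses the x-axis at x ∈ {-1, 1}.
Finally, these observations pin down the coefficients.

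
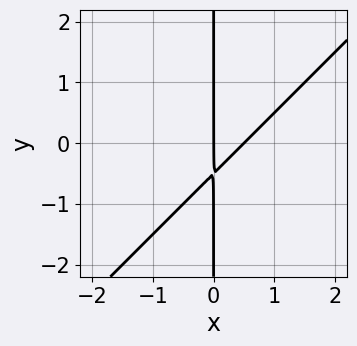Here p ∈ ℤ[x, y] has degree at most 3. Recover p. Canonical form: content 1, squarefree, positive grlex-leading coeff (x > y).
First, the degree is 2 — no degree-1 curve has this shape.
Next, reading off the gridlines: the visible y-axis segment lies entirely on the curve; it crosses the x-axis at the gridline x = 0.
Finally, matching integer coefficients to the picture gives p.

2*x^2 - 2*x*y - x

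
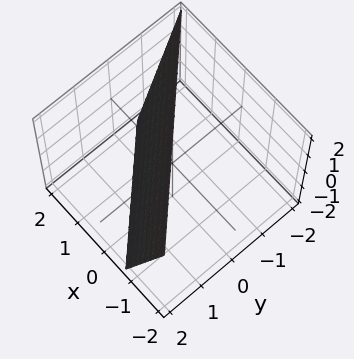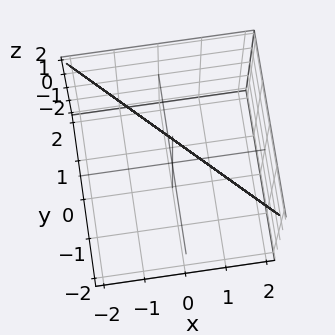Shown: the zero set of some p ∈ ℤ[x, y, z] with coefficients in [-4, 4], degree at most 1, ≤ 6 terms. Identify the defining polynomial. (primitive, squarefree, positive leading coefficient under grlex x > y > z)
(a) deg p = 1. The surface is flat (a plane).
(b) Checking where it meets the axes: it meets the z-axis at z = 2 (among the integer gridlines).
(c) Solving for integer coefficients yields p as stated.

3*x + 3*y + z - 2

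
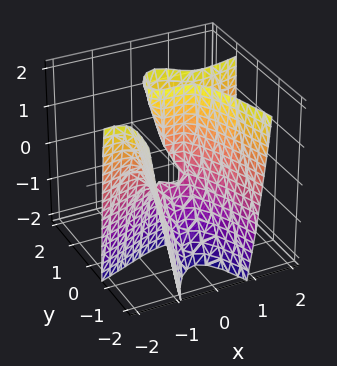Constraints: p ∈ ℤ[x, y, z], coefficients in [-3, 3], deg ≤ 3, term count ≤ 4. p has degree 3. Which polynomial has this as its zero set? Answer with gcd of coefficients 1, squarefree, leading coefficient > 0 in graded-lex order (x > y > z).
x^3 - 3*x^2*y - 2*y^2 + y*z

deg p = 3. No degree-2 surface has this shape.
Reading off the gridlines: one x-axis crossing is at x = 0; the visible z-axis segment lies entirely on the surface.
These observations pin down the coefficients.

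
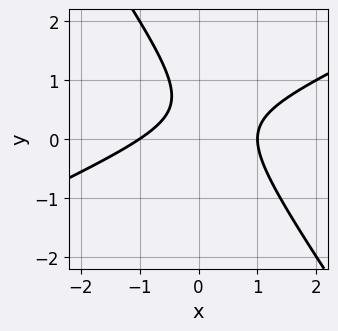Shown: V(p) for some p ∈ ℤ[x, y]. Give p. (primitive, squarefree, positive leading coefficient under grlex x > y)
2*x^2 - 3*x*y - 3*y^2 + 3*y - 2

First, deg p = 2. A generic line meets the curve in up to 2 points.
Then, from the axis intercepts and sections: it misses every integer gridline on the y-axis; among the integer gridlines, it crosses the x-axis at x ∈ {-1, 1}.
Finally, these observations pin down the coefficients.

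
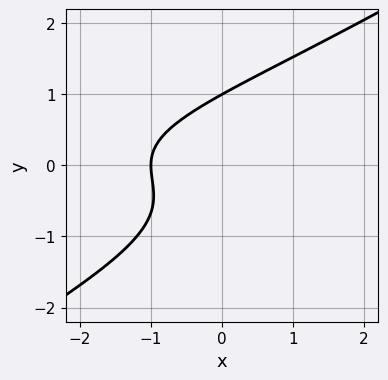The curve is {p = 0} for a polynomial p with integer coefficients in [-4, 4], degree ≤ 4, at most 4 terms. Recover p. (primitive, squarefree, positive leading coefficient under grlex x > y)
2*x*y^2 - 3*y^3 + 3*x + 3

1. The degree is 3 — the shape is more complex than any degree-2 curve.
2. Against the integer gridlines: it meets the x-axis at x = -1 (among the integer gridlines); it meets the y-axis at y = 1 (among the integer gridlines).
3. The integer polynomial consistent with all of this is the stated p.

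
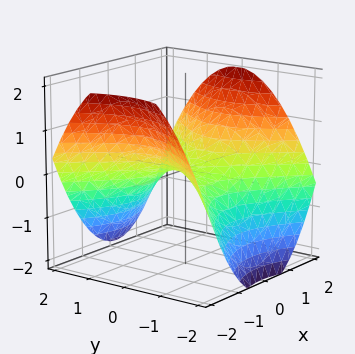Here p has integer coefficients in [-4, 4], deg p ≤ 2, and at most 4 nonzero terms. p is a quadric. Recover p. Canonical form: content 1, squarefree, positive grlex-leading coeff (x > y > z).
x^2 - y^2 - 2*z

1. Degree: a saddle surface; a quadric, so deg p = 2.
2. Symmetries: the x ↦ −x reflection is a symmetry, so x appears only in even powers; it's symmetric under y → −y, forcing even powers of y.
3. Against the integer gridlines: it meets the x-axis at x = 0 (among the integer gridlines); it crosses the y-axis at the gridline y = 0; one z-axis crossing is at z = 0.
4. Assembling these constraints gives the stated polynomial.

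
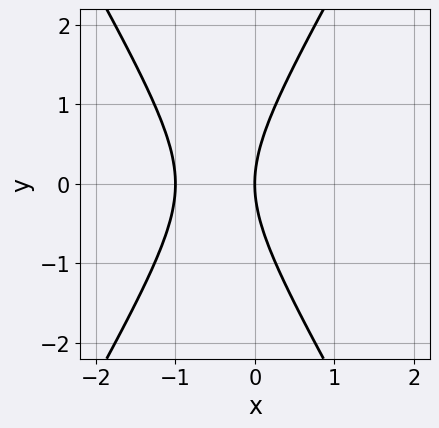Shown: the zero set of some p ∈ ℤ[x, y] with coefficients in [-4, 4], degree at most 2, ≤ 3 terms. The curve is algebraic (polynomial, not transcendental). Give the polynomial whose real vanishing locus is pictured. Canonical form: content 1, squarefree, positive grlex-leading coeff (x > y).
3*x^2 - y^2 + 3*x

(a) The degree is 2 — a generic line meets the curve in up to 2 points.
(b) Symmetries: mirror symmetry y ↦ −y ⇒ only even powers of y.
(c) Observable constraints: it meets the y-axis at y = 0 (among the integer gridlines); the x-axis gridline crossings are at x ∈ {-1, 0}.
(d) Together with the visible shape, these determine p as stated.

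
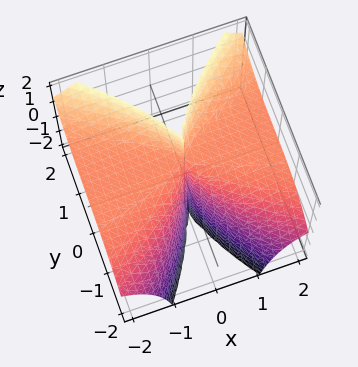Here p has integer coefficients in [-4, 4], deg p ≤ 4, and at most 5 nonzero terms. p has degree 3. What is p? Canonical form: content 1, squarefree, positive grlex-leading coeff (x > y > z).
1. The degree is 3 — the shape is more complex than any degree-2 surface.
2. Against the integer gridlines: one x-axis crossing is at x = 0; the visible z-axis segment lies entirely on the surface.
3. These observations pin down the coefficients.

3*x^2*z - y^3 - 3*x^2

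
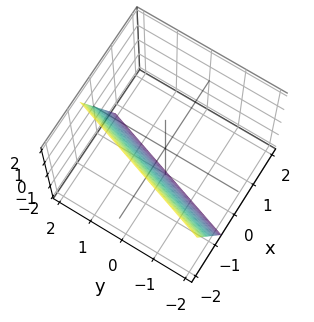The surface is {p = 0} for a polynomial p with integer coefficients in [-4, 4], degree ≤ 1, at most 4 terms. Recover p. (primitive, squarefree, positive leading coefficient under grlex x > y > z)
3*x - y + z + 2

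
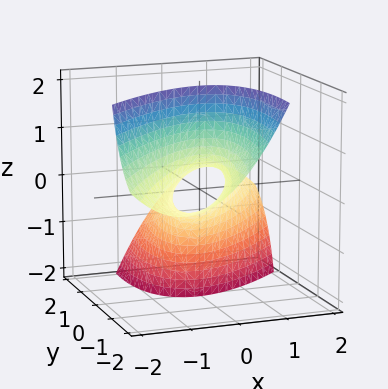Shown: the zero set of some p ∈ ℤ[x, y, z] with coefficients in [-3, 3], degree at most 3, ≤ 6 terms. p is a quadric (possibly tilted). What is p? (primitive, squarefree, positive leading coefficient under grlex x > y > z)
3*x^2 - 3*x*y + y^2 + 3*y*z - 1

First, deg p = 2.
Next, from the visible intercepts: the surface avoids every integer z-axis point in the box; among the integer gridlines, it crosses the y-axis at y ∈ {-1, 1}.
Finally, these observations pin down the coefficients.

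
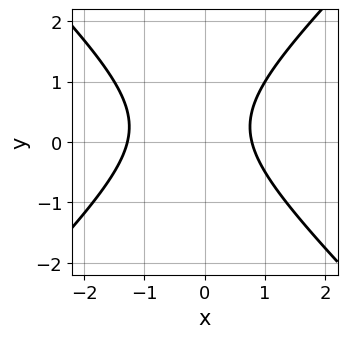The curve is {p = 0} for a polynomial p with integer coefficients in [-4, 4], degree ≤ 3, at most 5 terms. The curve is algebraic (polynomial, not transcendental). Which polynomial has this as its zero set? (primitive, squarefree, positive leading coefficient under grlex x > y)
2*x^2 - 2*y^2 + x + y - 2

Degree: a generic line meets the curve in up to 2 points, so deg p = 2.
Against the integer gridlines: the curve avoids every integer y-axis point in the box.
The integer polynomial consistent with all of this is the stated p.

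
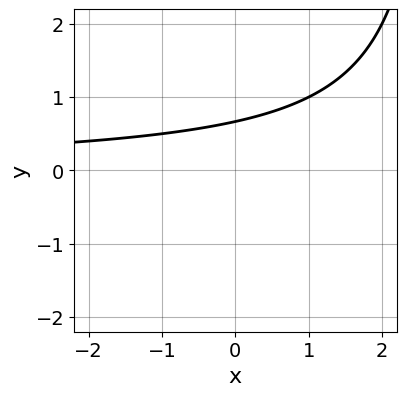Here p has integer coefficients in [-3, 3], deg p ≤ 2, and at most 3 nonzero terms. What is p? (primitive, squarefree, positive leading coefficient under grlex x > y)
1. The degree is 2 — no degree-1 curve has this shape.
2. Reading off the gridlines: the curve avoids every integer x-axis point in the box.
3. These observations pin down the coefficients.

x*y - 3*y + 2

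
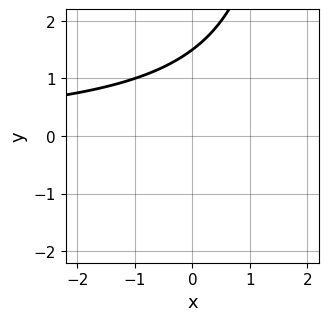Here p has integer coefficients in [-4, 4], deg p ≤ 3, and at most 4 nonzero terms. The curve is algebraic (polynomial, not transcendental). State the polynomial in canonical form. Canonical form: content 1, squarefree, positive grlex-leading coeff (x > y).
x*y - 2*y + 3

First, degree: a generic line meets the curve in up to 2 points, so deg p = 2.
Next, against the integer gridlines: no x-intercept at any integer in the box.
Finally, these observations pin down the coefficients.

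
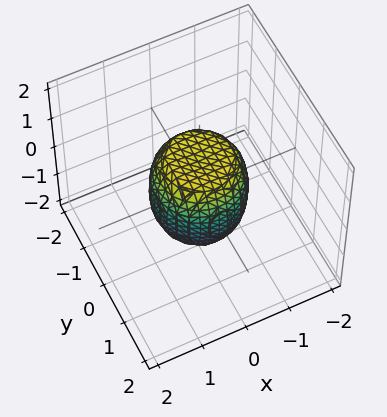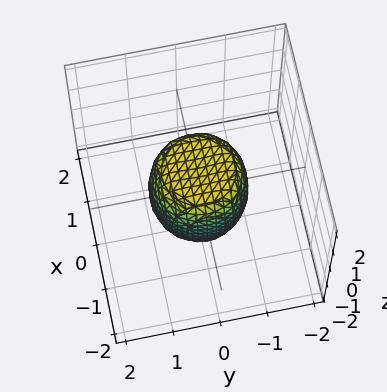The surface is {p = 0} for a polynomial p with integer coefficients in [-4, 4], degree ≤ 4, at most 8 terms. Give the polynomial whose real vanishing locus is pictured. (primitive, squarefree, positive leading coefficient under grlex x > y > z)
deg p = 4. No degree-3 surface has this shape.
By symmetry, the z-axis is an axis of rotation, so x and y enter only as x² + y².
Against the integer gridlines: among the integer gridlines, it crosses the x-axis at x ∈ {-1, 1}; the z-axis gridline crossings are at z ∈ {-1, 1}.
The integer polynomial consistent with all of this is the stated p. Check: (0, 1, 0) on the y-axis lies on the surface, and p(0, 1, 0) = 0. ✓

2*x^4 + 4*x^2*y^2 + 2*y^4 - x^2 - y^2 + z^2 - 1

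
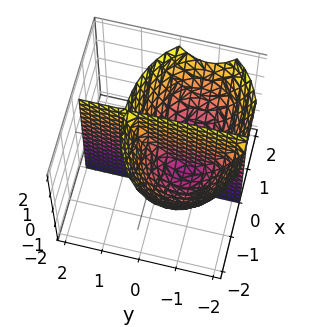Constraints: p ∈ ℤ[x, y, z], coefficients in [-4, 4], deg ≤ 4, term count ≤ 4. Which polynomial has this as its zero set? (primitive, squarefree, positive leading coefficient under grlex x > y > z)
First, I count 2 distinct pieces. Treating them together as one polynomial.
Next, deg p = 3. No degree-2 surface has this shape.
Next, observable constraints: it crosses the x-axis at the gridline x = 0; every point of the y-axis in the box is on the surface; every point of the z-axis in the box is on the surface.
Finally, the integer polynomial consistent with all of this is the stated p.

x^3 + 2*x*y^2 + 3*x*y - 2*x*z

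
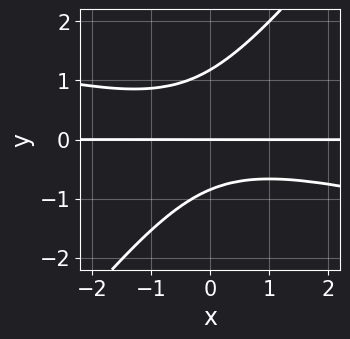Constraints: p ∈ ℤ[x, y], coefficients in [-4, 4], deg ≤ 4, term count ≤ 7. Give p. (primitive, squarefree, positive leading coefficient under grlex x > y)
(a) The degree is 3 — a generic line meets the curve in up to 3 points.
(b) Reading off the gridlines: the visible x-axis segment lies entirely on the curve; it meets the y-axis at y = 0 (among the integer gridlines).
(c) Assembling these constraints gives the stated polynomial.

x^2*y + 3*x*y^2 - 3*y^3 + y^2 + 3*y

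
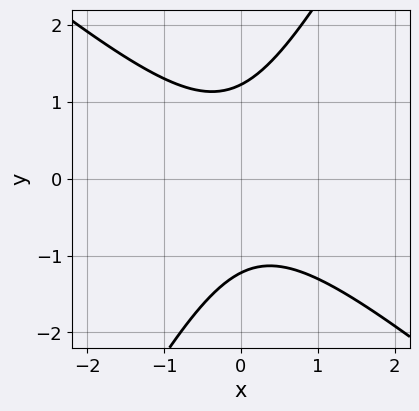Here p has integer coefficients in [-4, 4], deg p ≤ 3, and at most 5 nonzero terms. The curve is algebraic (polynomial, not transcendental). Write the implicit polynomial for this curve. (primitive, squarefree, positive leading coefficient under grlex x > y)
(a) deg p = 2.
(b) Checking where it meets the axes: it misses every integer gridline on the x-axis.
(c) Solving for integer coefficients yields p as stated.

3*x^2 + 2*x*y - 2*y^2 + 3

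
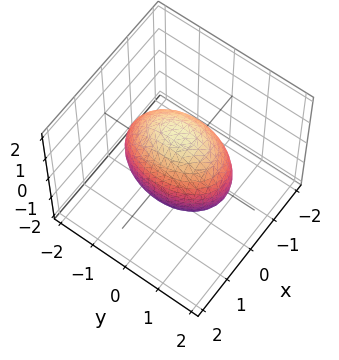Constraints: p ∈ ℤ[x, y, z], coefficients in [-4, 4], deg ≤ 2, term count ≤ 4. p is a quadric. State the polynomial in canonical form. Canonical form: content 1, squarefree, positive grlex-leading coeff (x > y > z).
2*x^2 + y^2 + z^2 - 2

First, the degree is 2 — bounded and convex; a quadric.
Then, symmetries: the x ↦ −x reflection is a symmetry, so x appears only in even powers; mirror symmetry y ↦ −y ⇒ only even powers of y; it's symmetric under z → −z, forcing even powers of z.
Then, from the axis intercepts and sections: among the integer gridlines, it crosses the x-axis at x ∈ {-1, 1}.
Finally, putting this together gives p.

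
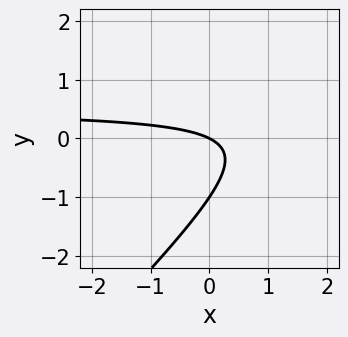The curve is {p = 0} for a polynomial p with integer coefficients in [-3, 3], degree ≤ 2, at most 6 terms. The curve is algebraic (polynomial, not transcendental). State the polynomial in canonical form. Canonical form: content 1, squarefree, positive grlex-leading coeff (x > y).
2*x*y - 2*y^2 - x - 2*y

First, degree: no degree-1 curve has this shape, so deg p = 2.
Next, checking where it meets the axes: it meets the x-axis at x = 0 (among the integer gridlines); among the integer gridlines, it crosses the y-axis at y ∈ {-1, 0}.
Finally, the integer polynomial consistent with all of this is the stated p.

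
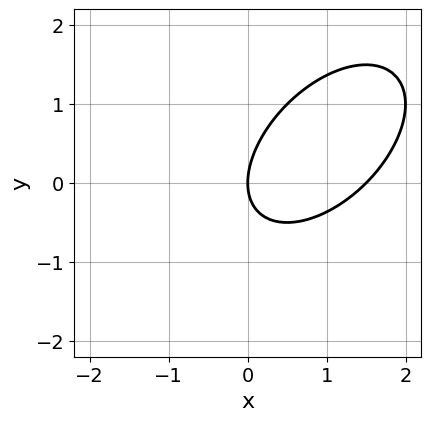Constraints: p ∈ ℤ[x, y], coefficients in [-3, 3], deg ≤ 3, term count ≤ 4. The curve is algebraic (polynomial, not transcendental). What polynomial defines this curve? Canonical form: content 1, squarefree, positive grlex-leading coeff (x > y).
(a) The degree is 2 — the shape is more complex than any degree-1 curve.
(b) Against the integer gridlines: one y-axis crossing is at y = 0; it crosses the x-axis at the gridline x = 0.
(c) Solving for integer coefficients yields p as stated.

2*x^2 - 2*x*y + 2*y^2 - 3*x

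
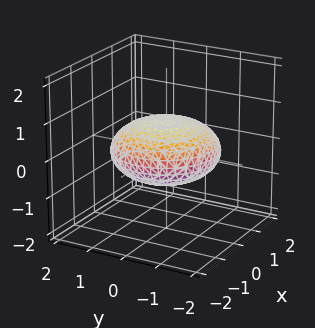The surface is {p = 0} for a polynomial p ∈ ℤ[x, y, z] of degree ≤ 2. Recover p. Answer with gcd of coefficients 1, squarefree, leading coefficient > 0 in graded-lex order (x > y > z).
First, the degree is 2 — bounded and convex; a quadric.
Then, symmetries: mirror symmetry z ↦ −z ⇒ only even powers of z; the surface is invariant under rotation about z: p = q(x² + y², z).
Next, observable constraints: a circular section at z = 0 has radius between 1 and 2.
Finally, fitting integer coefficients to these (and the overall shape) gives p.

x^2 + y^2 + 3*z^2 - 2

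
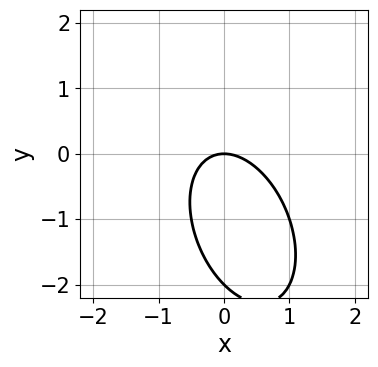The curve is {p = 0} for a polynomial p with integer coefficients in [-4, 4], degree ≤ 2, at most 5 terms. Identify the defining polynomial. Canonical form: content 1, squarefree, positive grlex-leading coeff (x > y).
First, the degree is 2 — the shape is more complex than any degree-1 curve.
Then, from the axis intercepts and sections: among the integer gridlines, it crosses the y-axis at y ∈ {-2, 0}; it meets the x-axis at x = 0 (among the integer gridlines).
Finally, fitting integer coefficients to these (and the overall shape) gives p.

2*x^2 + x*y + y^2 + 2*y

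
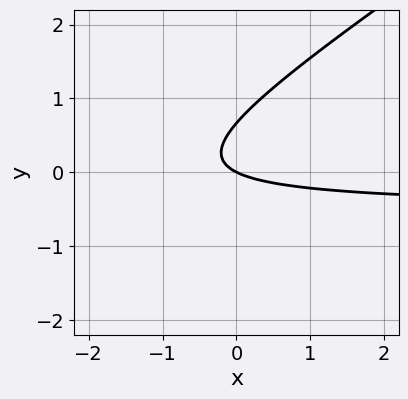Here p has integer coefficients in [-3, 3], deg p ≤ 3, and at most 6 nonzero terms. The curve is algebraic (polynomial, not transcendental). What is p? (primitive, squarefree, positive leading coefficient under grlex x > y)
2*x*y - 3*y^2 + x + 2*y

First, the degree is 2 — the shape is more complex than any degree-1 curve.
Then, reading off the gridlines: it crosses the x-axis at the gridline x = 0; one y-axis crossing is at y = 0.
Finally, matching integer coefficients to the picture gives p.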